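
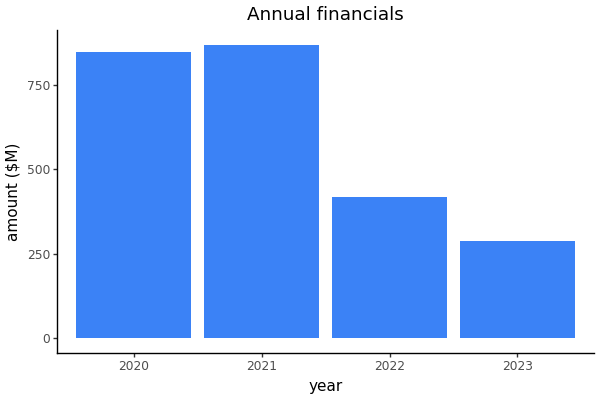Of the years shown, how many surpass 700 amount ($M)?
2

Above 700: 2020, 2021.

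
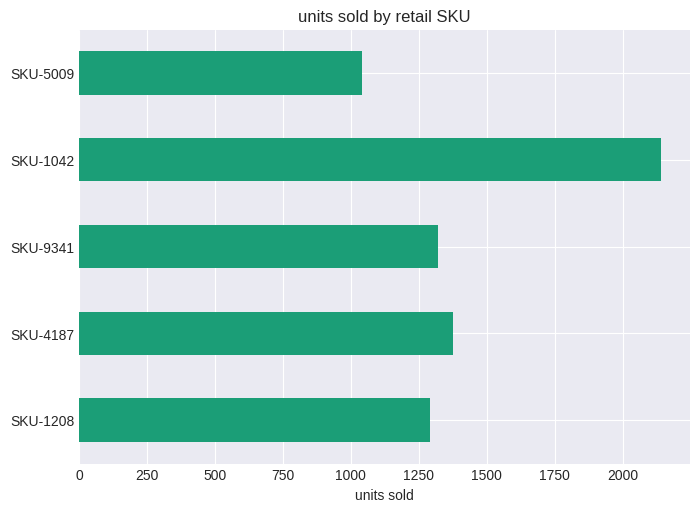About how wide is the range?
Max SKU-1042 ≈ 2200, min SKU-5009 ≈ 1000; range ≈ 1200.

≈ 1200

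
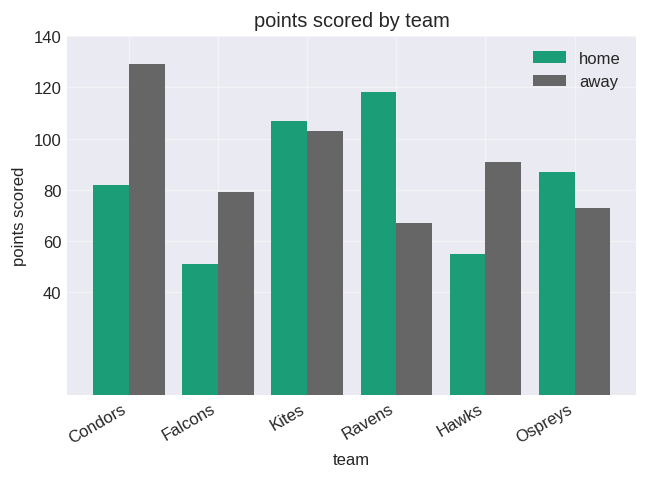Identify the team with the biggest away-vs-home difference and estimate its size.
Ravens, ≈ 60

Ravens: away ≈ 60, home ≈ 120 → gap ≈ 60. Next-largest (Condors) is only ≈ 40.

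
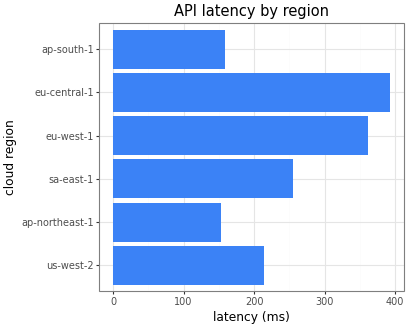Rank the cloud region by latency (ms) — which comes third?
sa-east-1

Top 4: eu-central-1 ≈ 400, eu-west-1 ≈ 350, sa-east-1 ≈ 250, us-west-2 ≈ 200.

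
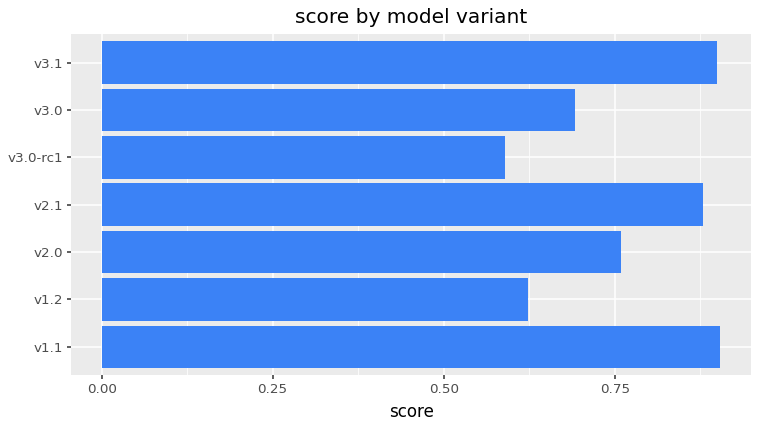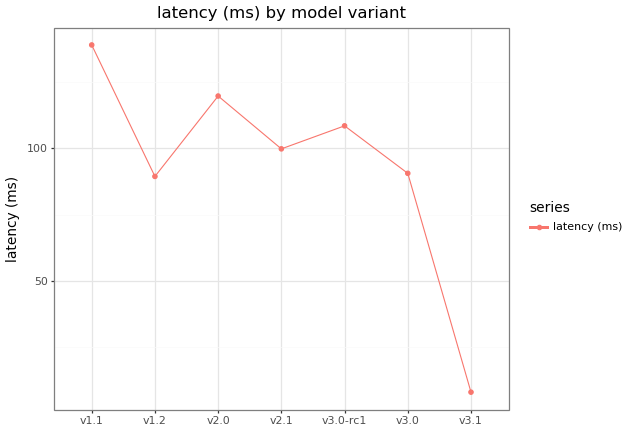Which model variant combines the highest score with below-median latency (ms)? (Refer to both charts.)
Chart 2 median latency (ms) ≈ 100; below-median model variants: v1.2, v3.0, v3.1. Among those, v3.1 has the highest score (≈ 0.9).

v3.1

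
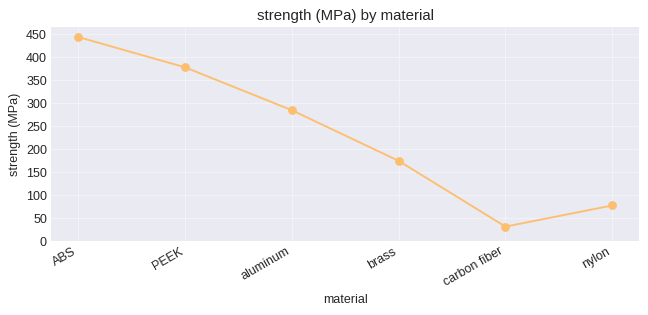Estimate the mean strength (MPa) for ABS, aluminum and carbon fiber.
(450 + 300 + 50) / 3 ≈ 267.

≈ 267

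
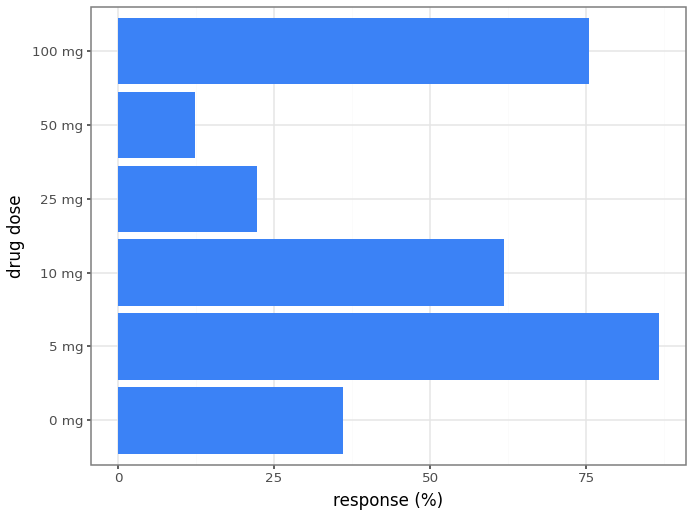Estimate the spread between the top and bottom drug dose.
≈ 80

Max 5 mg ≈ 90, min 50 mg ≈ 10; range ≈ 80.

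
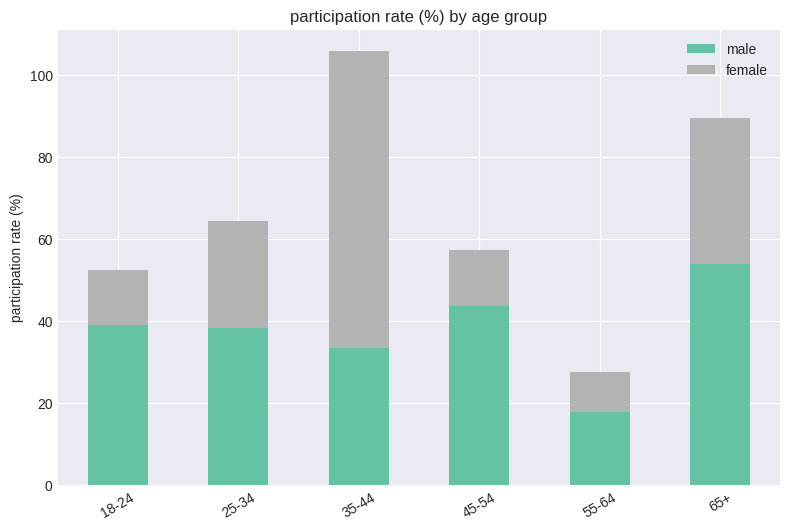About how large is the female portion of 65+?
≈ 40

female top ≈ 90, bottom ≈ 50; segment ≈ 40.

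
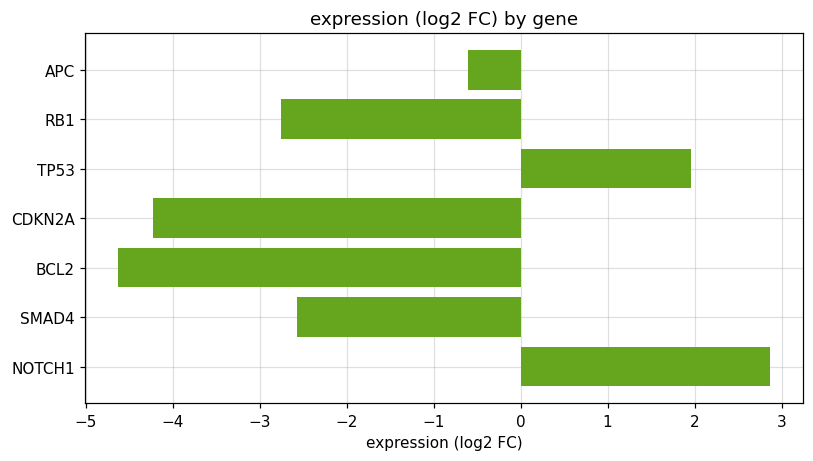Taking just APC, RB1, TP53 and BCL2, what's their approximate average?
(-1 + -3 + 2 + -5) / 4 ≈ -2.

≈ -2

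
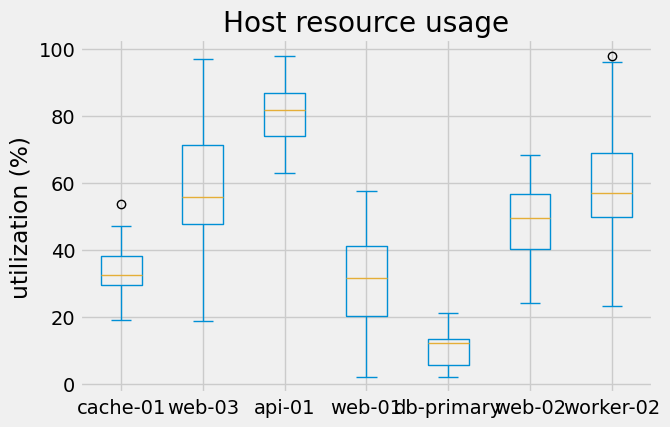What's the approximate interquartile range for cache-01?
Q3 ≈ 40, Q1 ≈ 30; IQR ≈ 10.

≈ 10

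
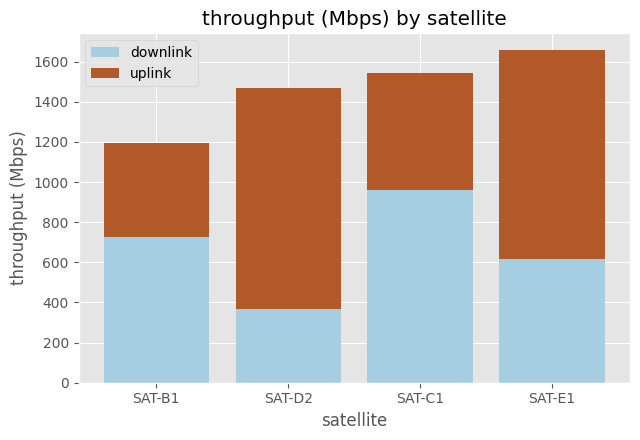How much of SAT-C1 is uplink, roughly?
≈ 600

uplink top ≈ 1600, bottom ≈ 1000; segment ≈ 600.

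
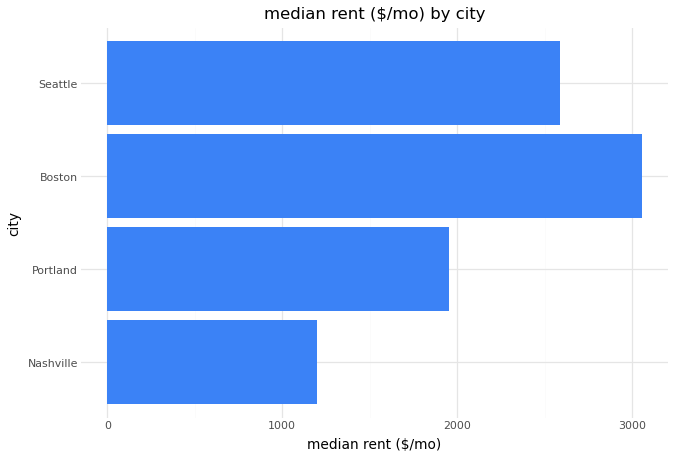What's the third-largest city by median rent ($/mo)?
Portland

Top 4: Boston ≈ 3000, Seattle ≈ 2500, Portland ≈ 2000, Nashville ≈ 1000.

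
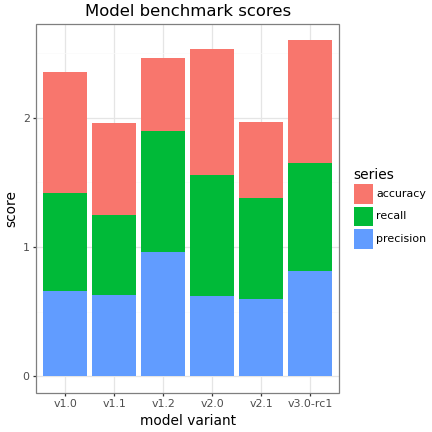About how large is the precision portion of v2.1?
precision top ≈ 0.5, bottom ≈ 0.0; segment ≈ 0.5.

≈ 0.5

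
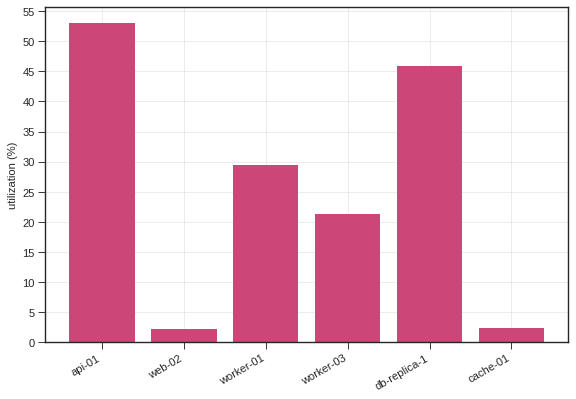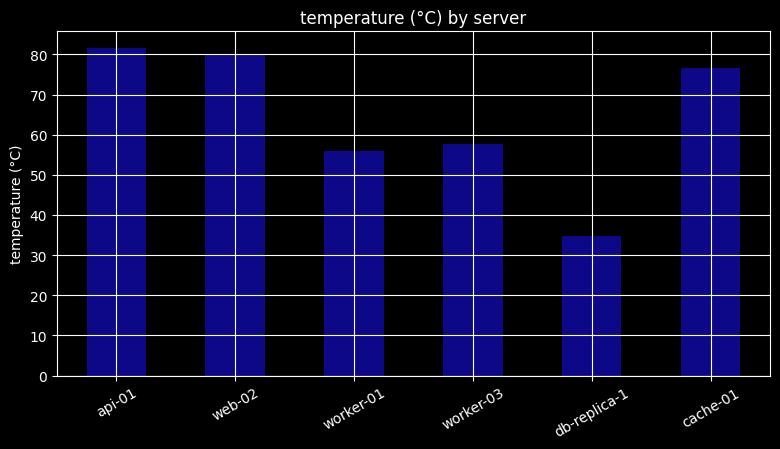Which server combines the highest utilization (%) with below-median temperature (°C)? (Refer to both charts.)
Chart 2 median temperature (°C) ≈ 70; below-median servers: worker-01, worker-03, db-replica-1. Among those, db-replica-1 has the highest utilization (%) (≈ 45).

db-replica-1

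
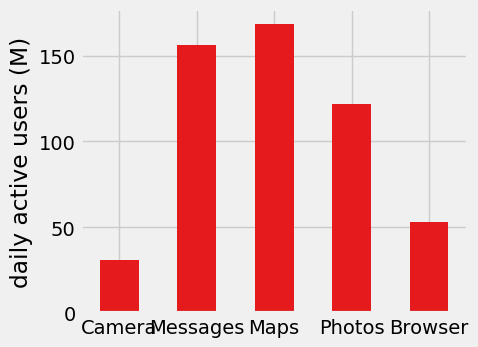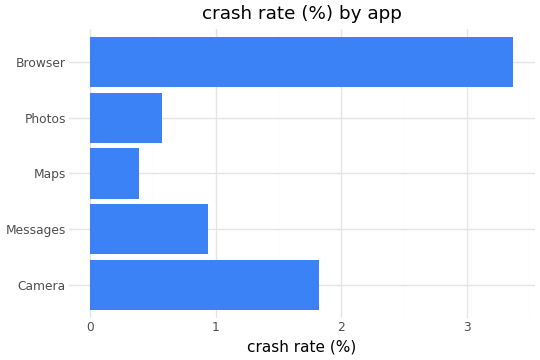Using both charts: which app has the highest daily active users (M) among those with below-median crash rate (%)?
Maps

Chart 2 median crash rate (%) ≈ 1; below-median apps: Maps, Photos. Among those, Maps has the highest daily active users (M) (≈ 160).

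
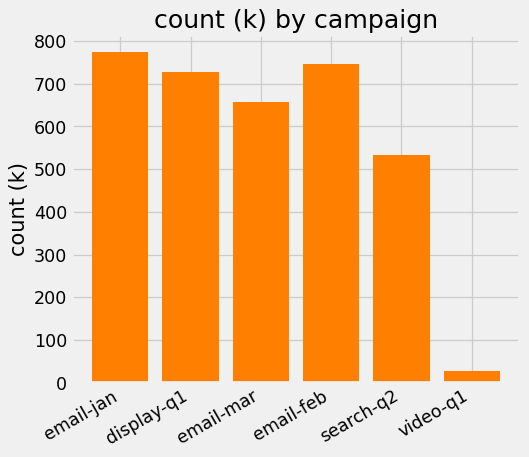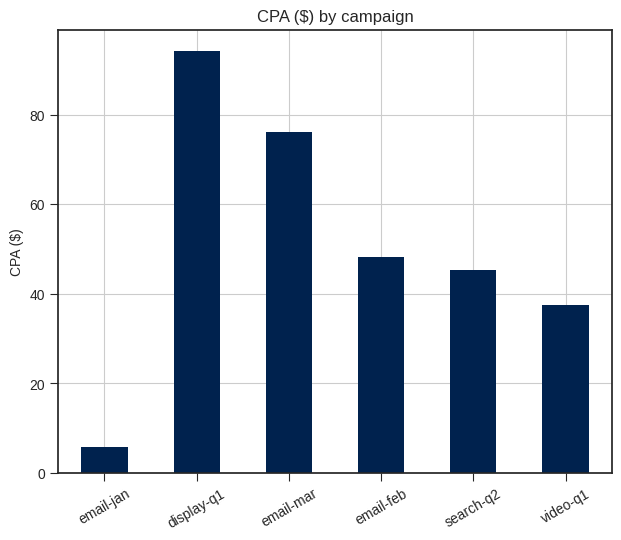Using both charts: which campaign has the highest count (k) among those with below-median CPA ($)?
Chart 2 median CPA ($) ≈ 50; below-median campaigns: email-jan, search-q2, video-q1. Among those, email-jan has the highest count (k) (≈ 800).

email-jan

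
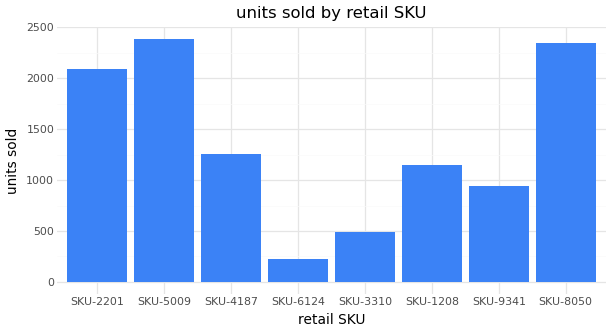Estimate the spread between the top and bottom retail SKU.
≈ 2200

Max SKU-5009 ≈ 2400, min SKU-6124 ≈ 200; range ≈ 2200.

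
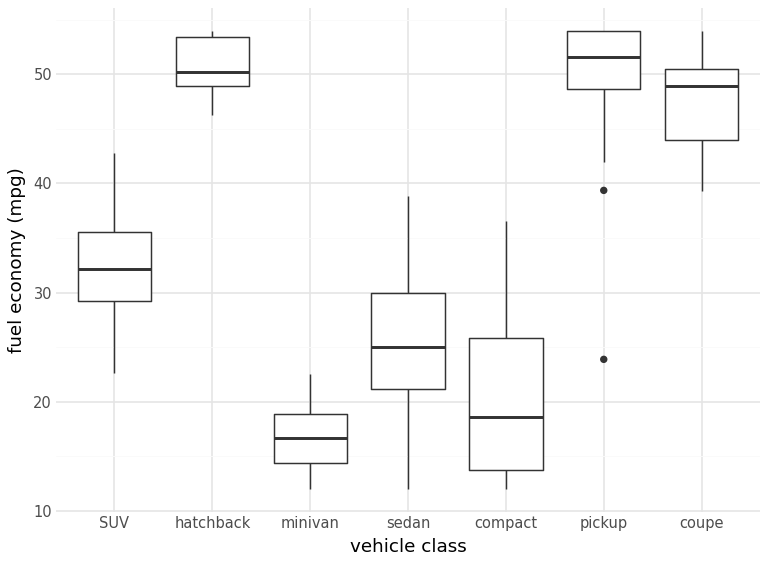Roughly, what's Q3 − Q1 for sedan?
≈ 10

Q3 ≈ 30, Q1 ≈ 20; IQR ≈ 10.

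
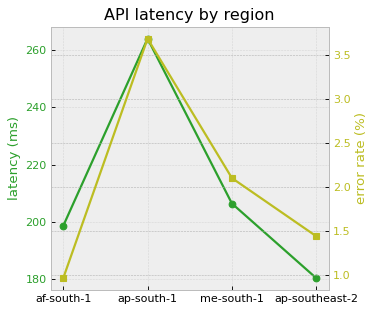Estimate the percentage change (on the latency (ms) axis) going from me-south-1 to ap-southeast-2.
≈ -14.3%

me-south-1 ≈ 210, ap-southeast-2 ≈ 180; (180 − 210) / 210 ≈ -14.3%.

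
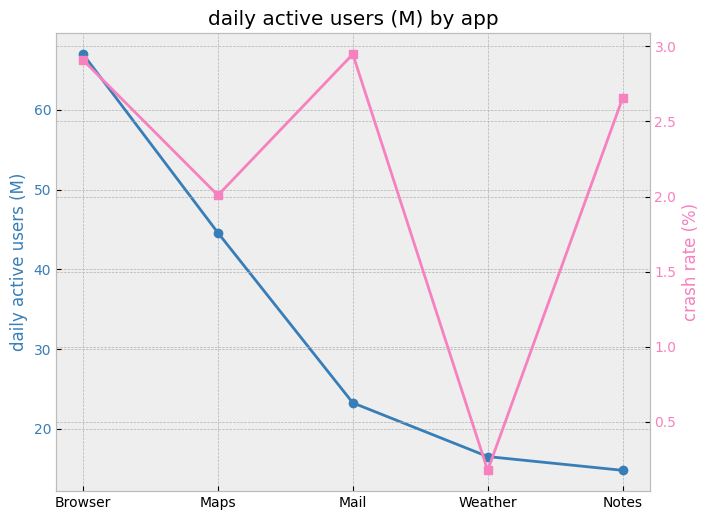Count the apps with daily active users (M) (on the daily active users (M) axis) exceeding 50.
1

Above 50: Browser.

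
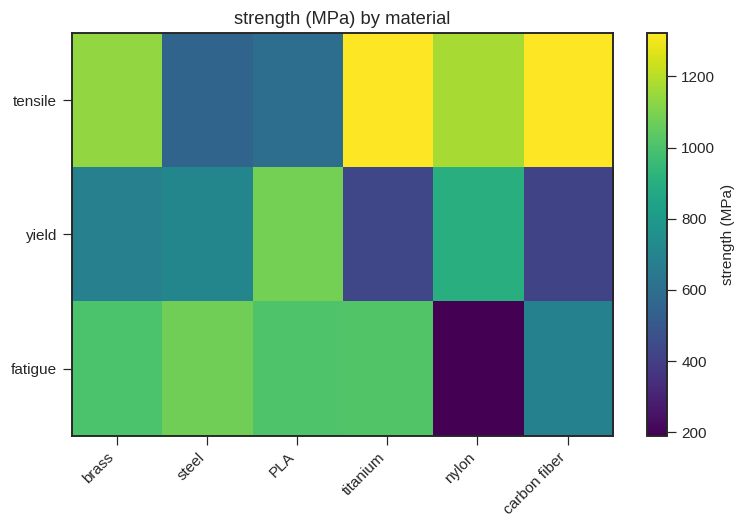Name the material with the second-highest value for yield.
Top 3 for yield: PLA ≈ 1100, nylon ≈ 900, steel ≈ 700.

nylon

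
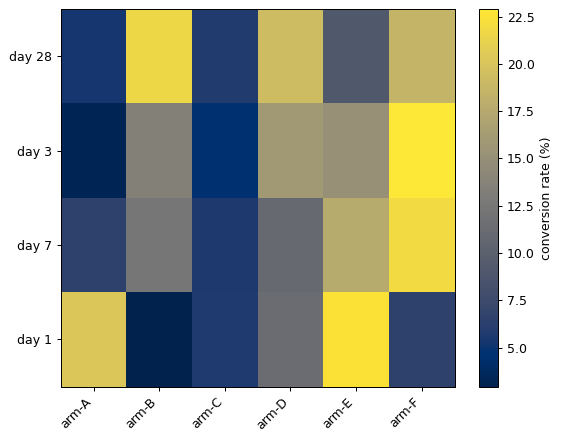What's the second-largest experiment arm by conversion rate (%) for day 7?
Top 3 for day 7: arm-F ≈ 22, arm-E ≈ 18, arm-B ≈ 12.

arm-E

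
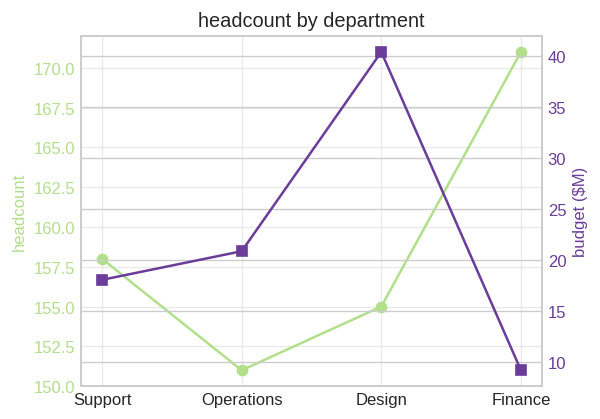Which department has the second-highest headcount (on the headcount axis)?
Support

Top 3 (on the headcount axis): Finance ≈ 172, Support ≈ 158, Design ≈ 156.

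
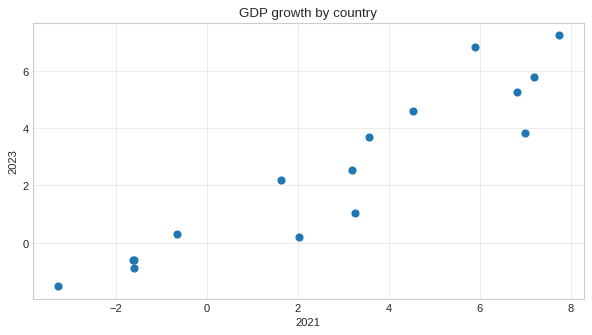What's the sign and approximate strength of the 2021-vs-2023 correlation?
positive, strong

Points are positively correlated; strong (|r| ≈ 0.9).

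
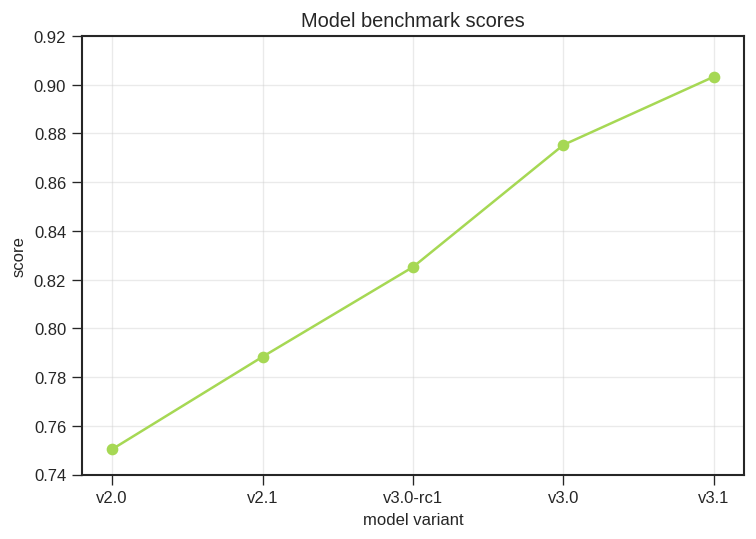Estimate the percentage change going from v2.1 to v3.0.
≈ +12.8%

v2.1 ≈ 0.78, v3.0 ≈ 0.88; (0.88 − 0.78) / 0.78 ≈ +12.8%.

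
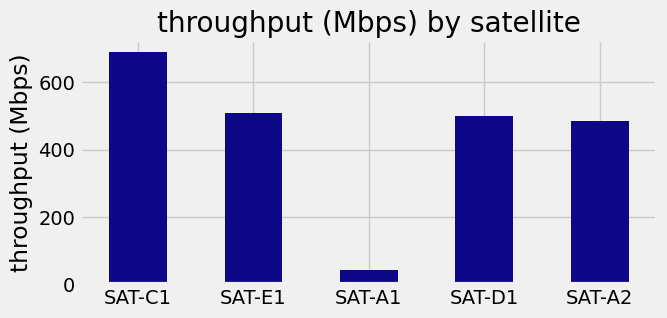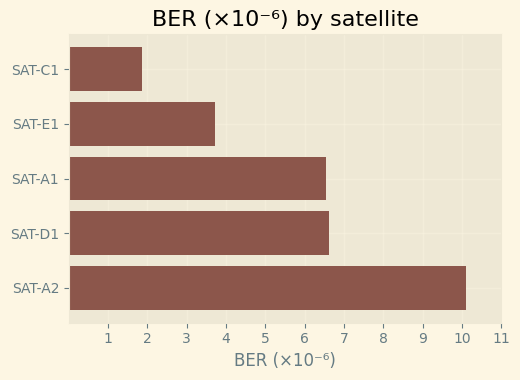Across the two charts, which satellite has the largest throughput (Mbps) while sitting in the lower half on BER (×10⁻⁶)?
Chart 2 median BER (×10⁻⁶) ≈ 7; below-median satellites: SAT-C1, SAT-E1. Among those, SAT-C1 has the highest throughput (Mbps) (≈ 700).

SAT-C1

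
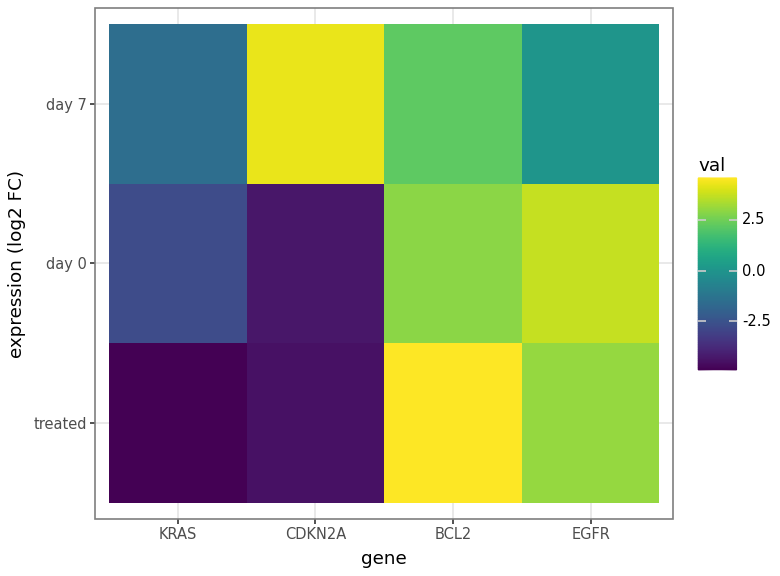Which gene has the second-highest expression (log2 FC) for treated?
Top 3 for treated: BCL2 ≈ 5, EGFR ≈ 3, CDKN2A ≈ -5.

EGFR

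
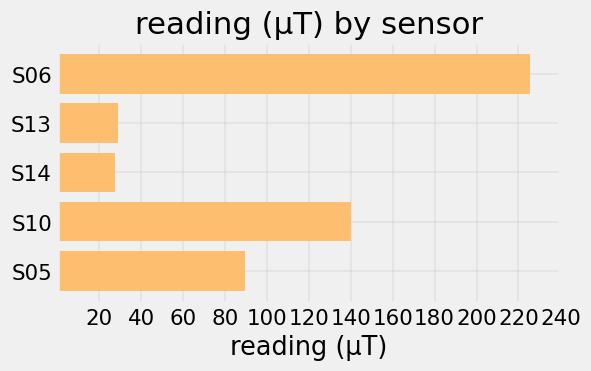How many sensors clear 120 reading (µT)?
2

Above 120: S06, S10.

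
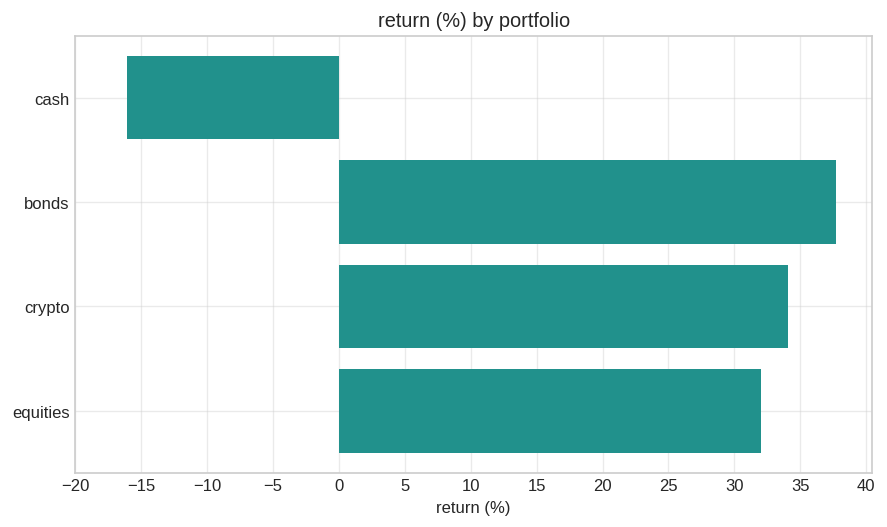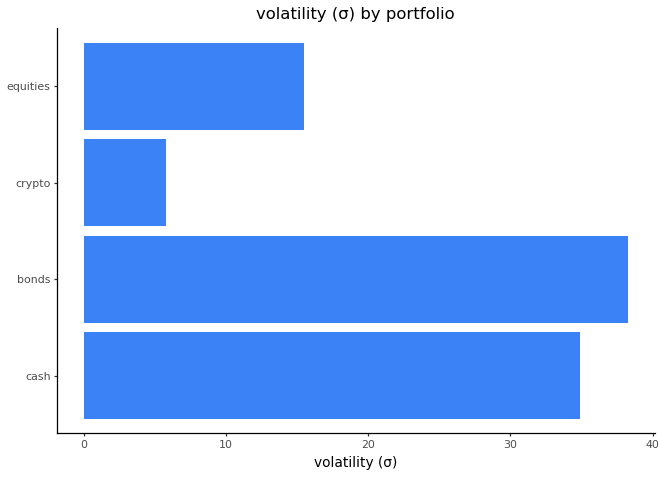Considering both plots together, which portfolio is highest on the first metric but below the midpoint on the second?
Chart 2 median volatility (σ) ≈ 25; below-median portfolios: crypto, equities. Among those, crypto has the highest return (%) (≈ 35).

crypto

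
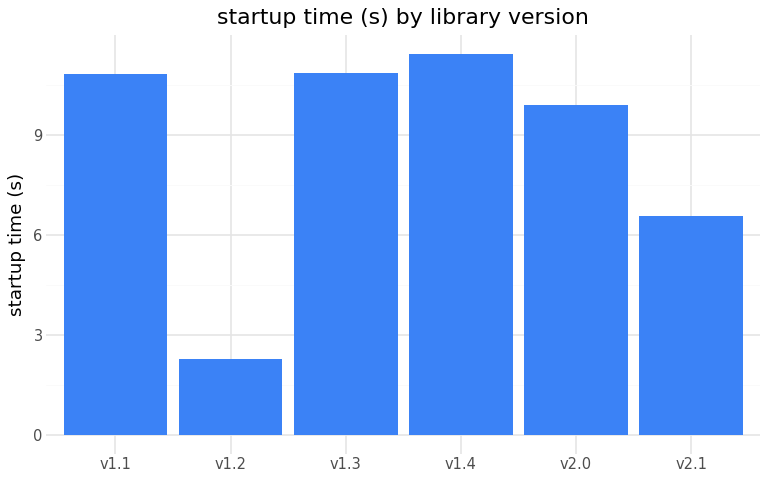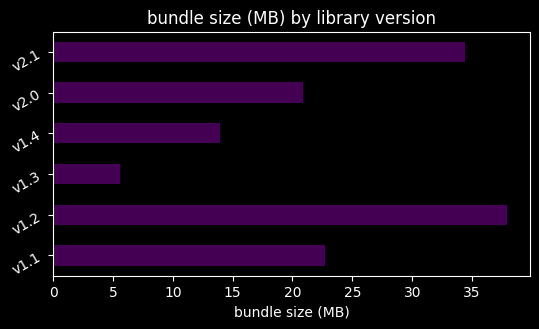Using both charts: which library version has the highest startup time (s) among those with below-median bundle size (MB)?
Chart 2 median bundle size (MB) ≈ 20; below-median library versions: v1.3, v1.4, v2.0. Among those, v1.4 has the highest startup time (s) (≈ 12).

v1.4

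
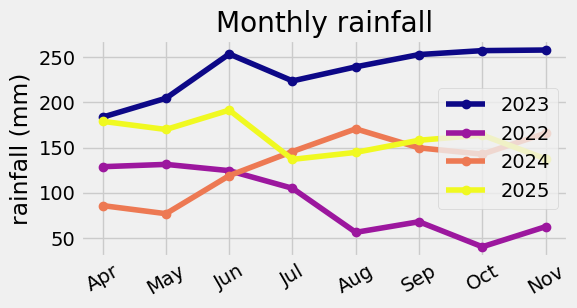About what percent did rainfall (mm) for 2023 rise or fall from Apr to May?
Apr ≈ 180, May ≈ 200; (200 − 180) / 180 ≈ +11.1%.

≈ +11.1%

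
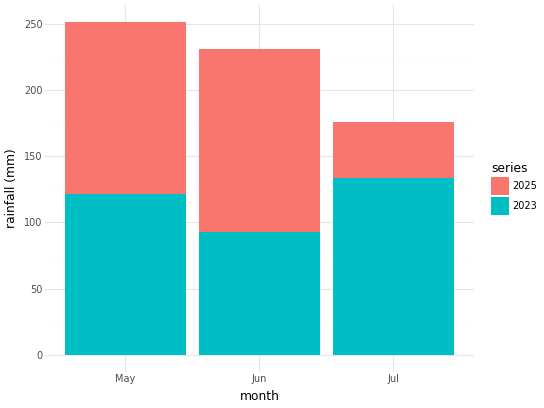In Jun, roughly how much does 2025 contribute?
2025 top ≈ 225, bottom ≈ 100; segment ≈ 125.

≈ 125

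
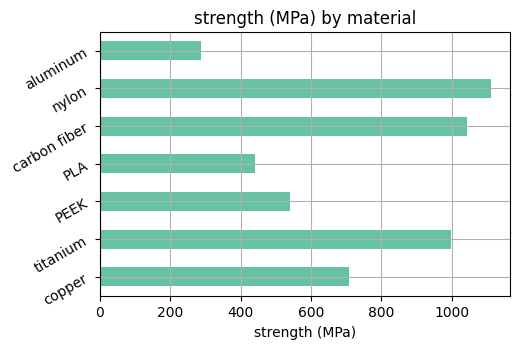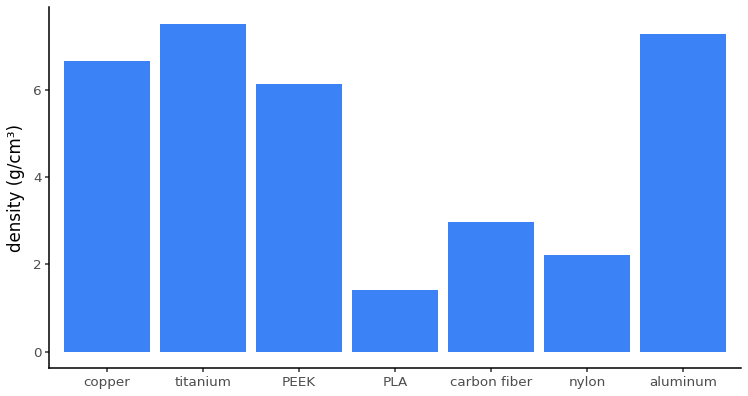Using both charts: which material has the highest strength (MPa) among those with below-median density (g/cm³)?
nylon

Chart 2 median density (g/cm³) ≈ 6; below-median materials: PLA, carbon fiber, nylon. Among those, nylon has the highest strength (MPa) (≈ 1200).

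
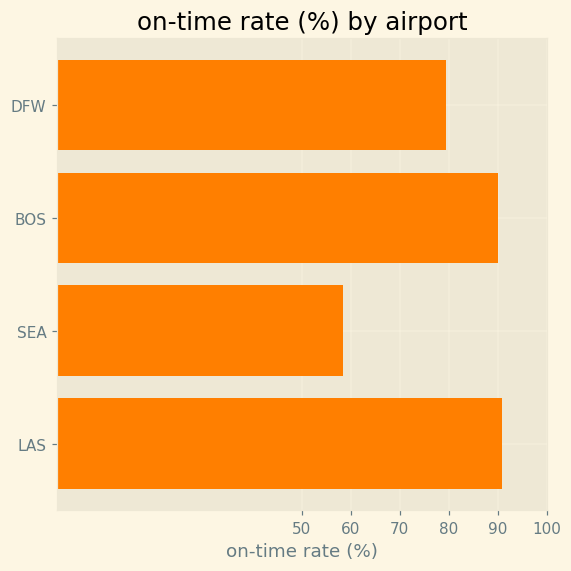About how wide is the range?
Max LAS ≈ 90, min SEA ≈ 60; range ≈ 30.

≈ 30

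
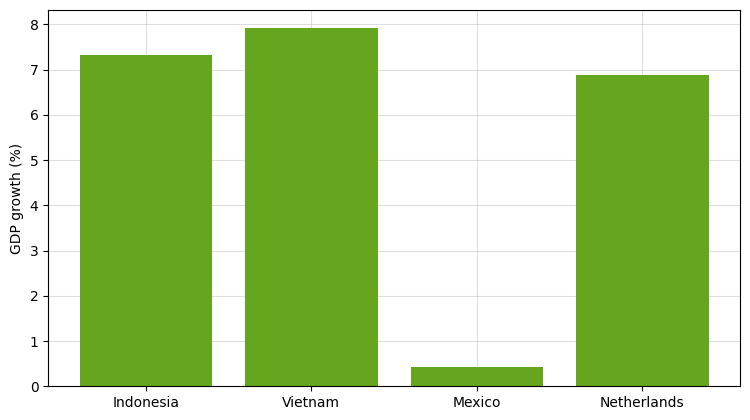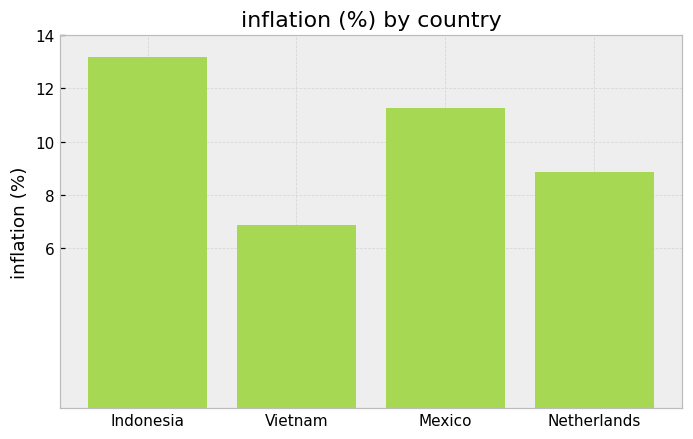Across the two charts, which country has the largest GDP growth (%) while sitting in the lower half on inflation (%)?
Chart 2 median inflation (%) ≈ 10; below-median countries: Vietnam, Netherlands. Among those, Vietnam has the highest GDP growth (%) (≈ 8).

Vietnam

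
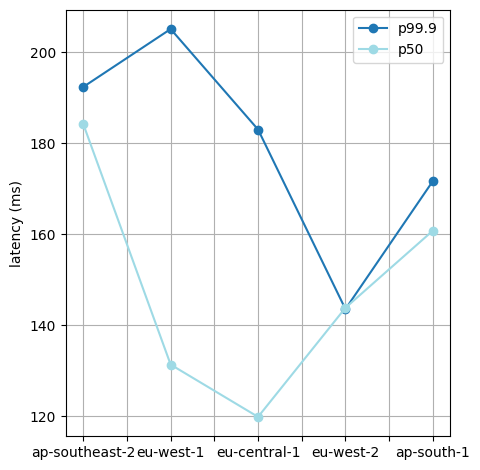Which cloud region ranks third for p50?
eu-west-2

Top 4 for p50: ap-southeast-2 ≈ 180, ap-south-1 ≈ 160, eu-west-2 ≈ 140, eu-west-1 ≈ 130.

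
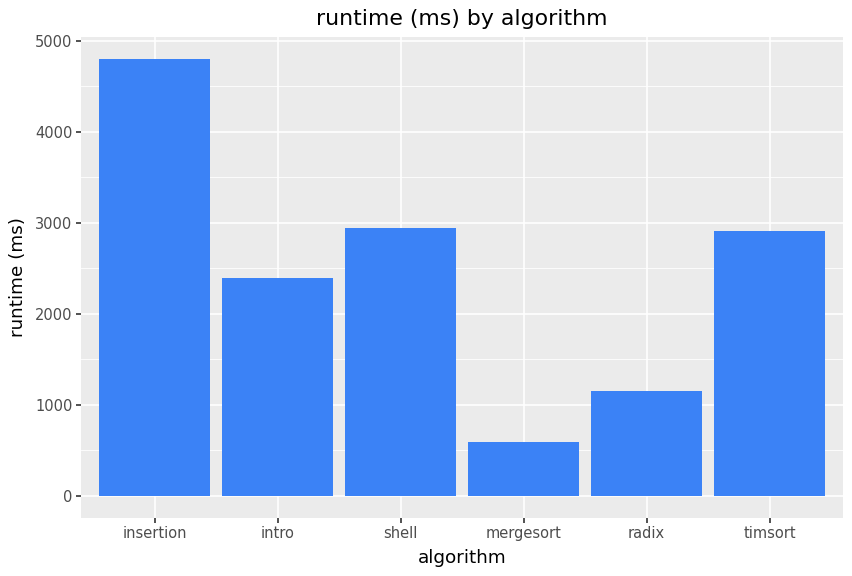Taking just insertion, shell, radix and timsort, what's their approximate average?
(5000 + 3000 + 1000 + 3000) / 4 ≈ 3000.

≈ 3000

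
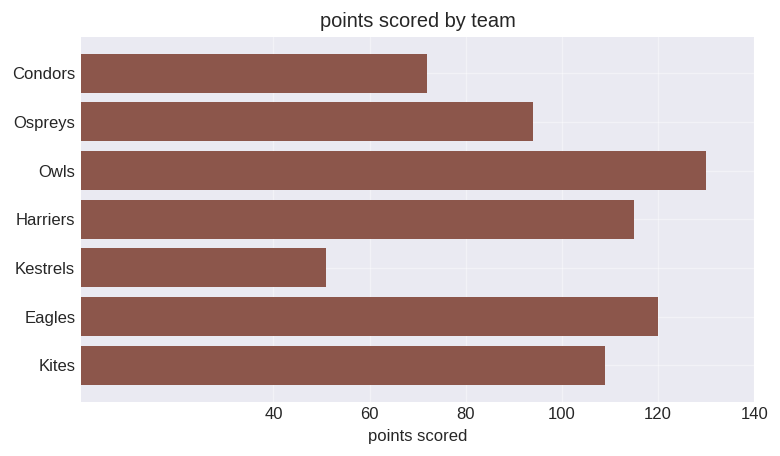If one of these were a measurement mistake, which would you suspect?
Kestrels ≈ 60; the rest sit between ≈ 80 and ≈ 120.

Kestrels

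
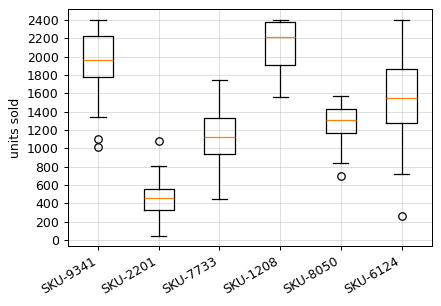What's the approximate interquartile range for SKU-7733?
Q3 ≈ 1400, Q1 ≈ 1000; IQR ≈ 400.

≈ 400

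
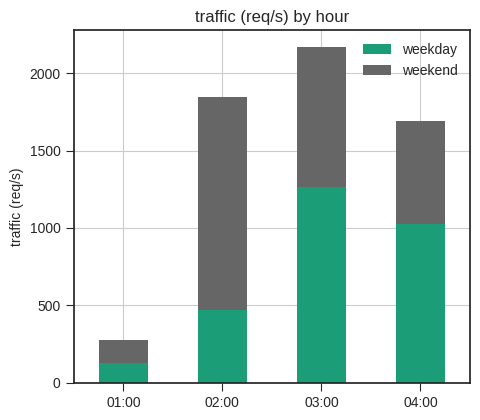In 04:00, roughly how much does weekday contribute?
weekday top ≈ 1000, bottom ≈ 0; segment ≈ 1000.

≈ 1000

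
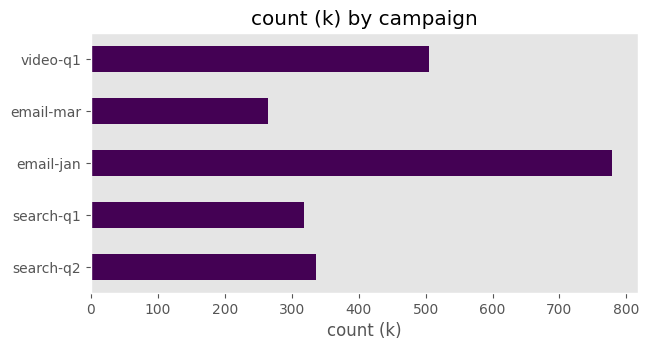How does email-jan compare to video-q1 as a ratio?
≈ 1.6×

email-jan ≈ 800, video-q1 ≈ 500; 800/500 ≈ 1.6.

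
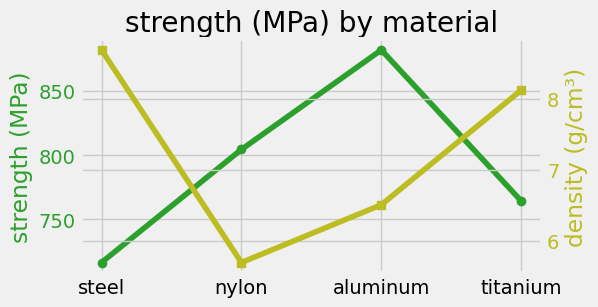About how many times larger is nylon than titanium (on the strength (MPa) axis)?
≈ 1.05×

nylon ≈ 800, titanium ≈ 760; 800/760 ≈ 1.05.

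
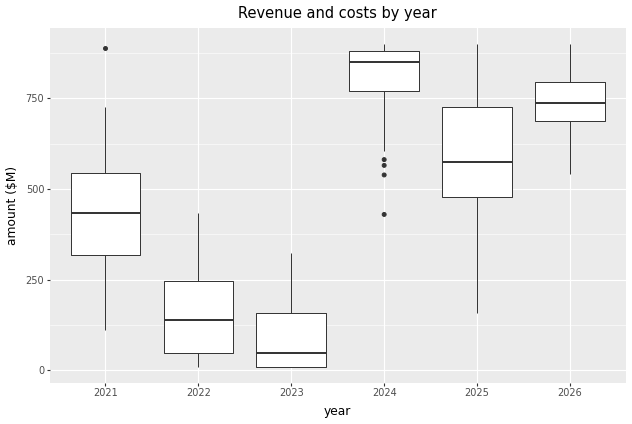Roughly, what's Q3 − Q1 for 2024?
≈ 100

Q3 ≈ 900, Q1 ≈ 800; IQR ≈ 100.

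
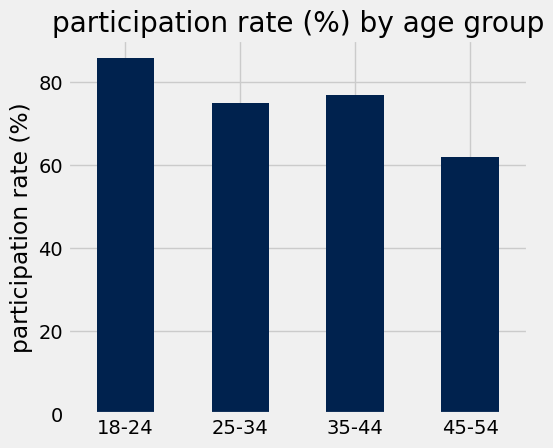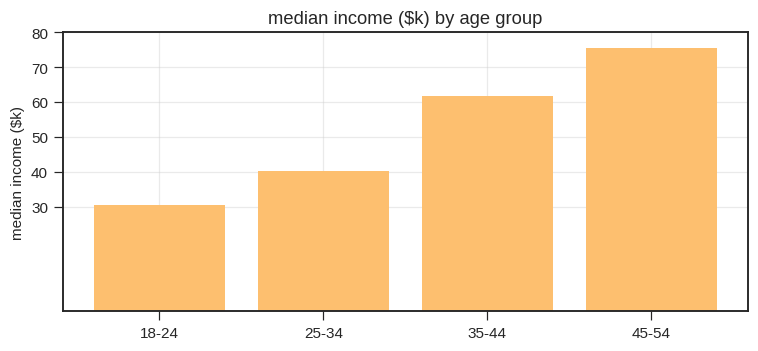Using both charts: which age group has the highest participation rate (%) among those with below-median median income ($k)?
18-24

Chart 2 median median income ($k) ≈ 50; below-median age groups: 18-24, 25-34. Among those, 18-24 has the highest participation rate (%) (≈ 90).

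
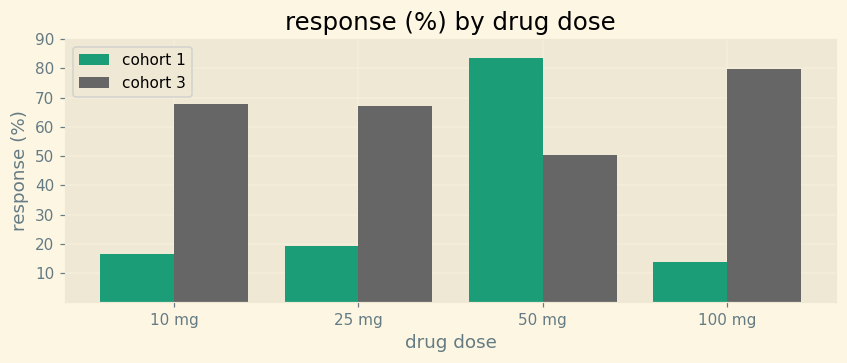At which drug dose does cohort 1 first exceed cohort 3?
25 mg: cohort 1 ≈ 20 vs cohort 3 ≈ 70 (not yet); 50 mg: cohort 1 ≈ 80 vs cohort 3 ≈ 50 (first crossover).

50 mg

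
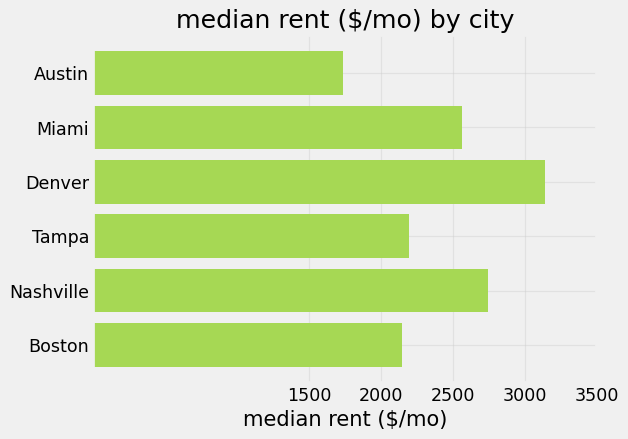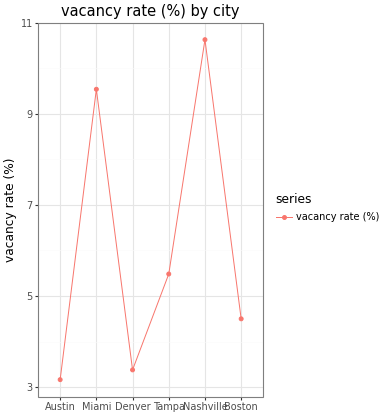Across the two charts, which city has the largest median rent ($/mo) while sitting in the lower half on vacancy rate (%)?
Denver

Chart 2 median vacancy rate (%) ≈ 5; below-median cities: Austin, Denver, Boston. Among those, Denver has the highest median rent ($/mo) (≈ 3000).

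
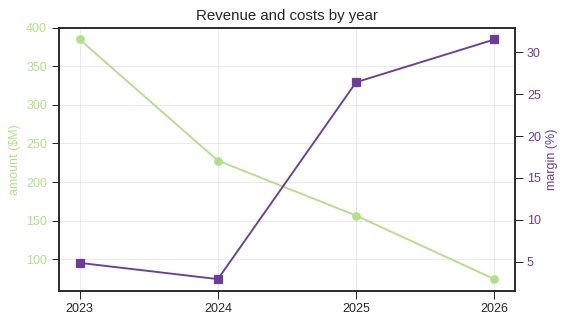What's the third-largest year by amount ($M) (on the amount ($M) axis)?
2025

Top 4 (on the amount ($M) axis): 2023 ≈ 400, 2024 ≈ 250, 2025 ≈ 150, 2026 ≈ 50.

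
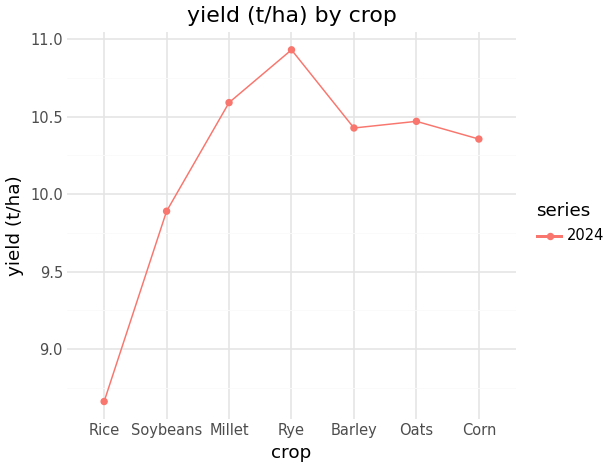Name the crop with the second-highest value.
Millet

Top 3: Rye ≈ 11.0, Millet ≈ 10.6, Oats ≈ 10.4.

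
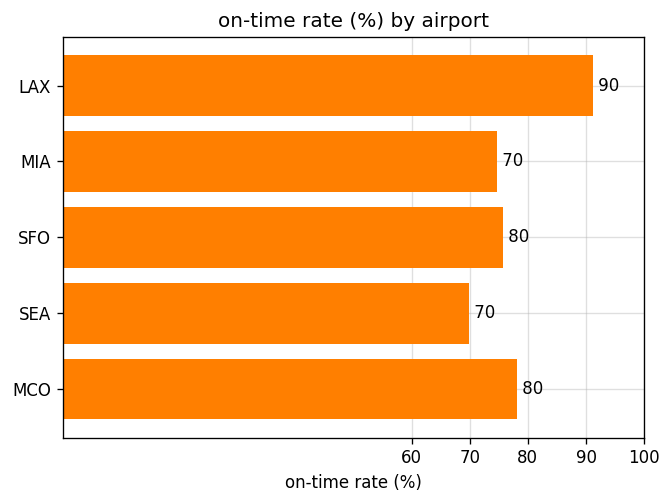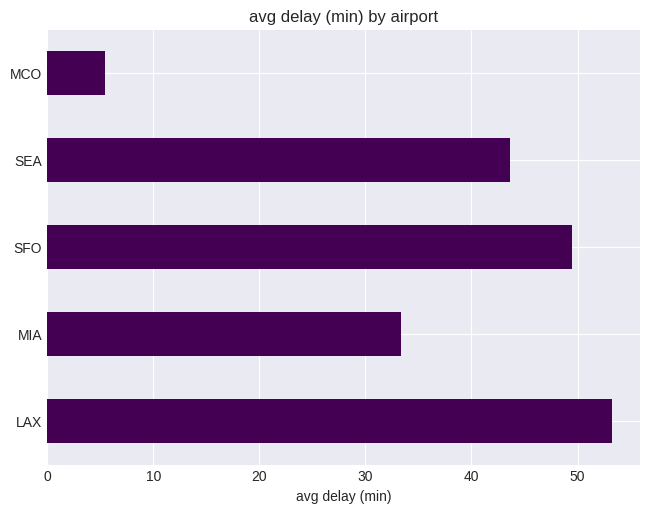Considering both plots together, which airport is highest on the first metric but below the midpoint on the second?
MCO

Chart 2 median avg delay (min) ≈ 45; below-median airports: MIA, MCO. Among those, MCO has the highest on-time rate (%) (≈ 80).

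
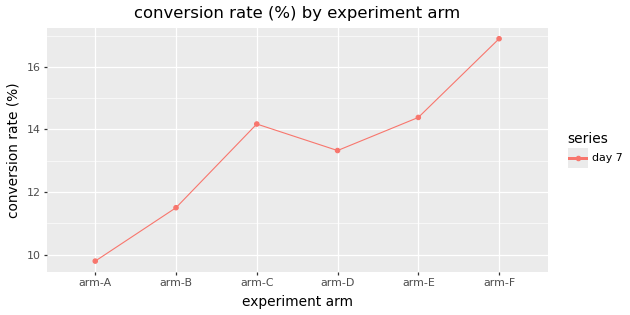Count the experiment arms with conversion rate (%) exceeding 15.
Above 15: arm-F.

1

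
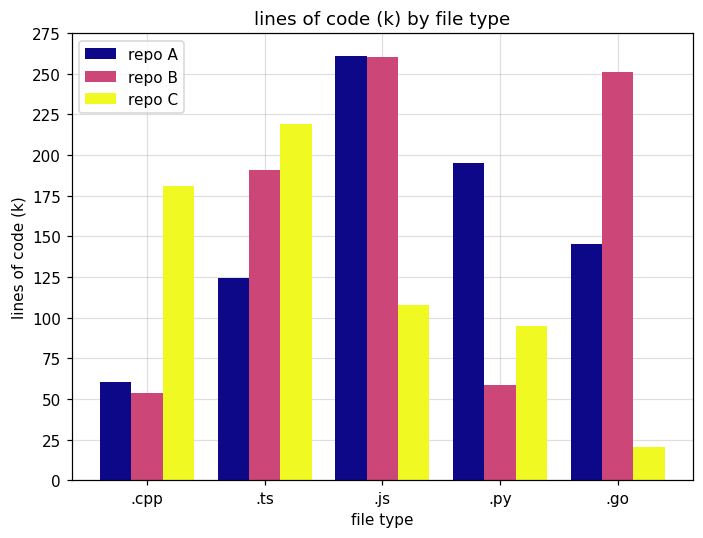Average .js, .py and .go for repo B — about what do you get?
(250 + 50 + 250) / 3 ≈ 183.

≈ 183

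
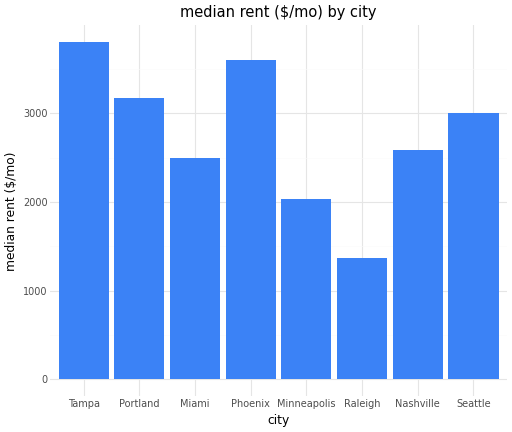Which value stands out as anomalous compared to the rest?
Raleigh ≈ 1500; the rest sit between ≈ 2000 and ≈ 4000.

Raleigh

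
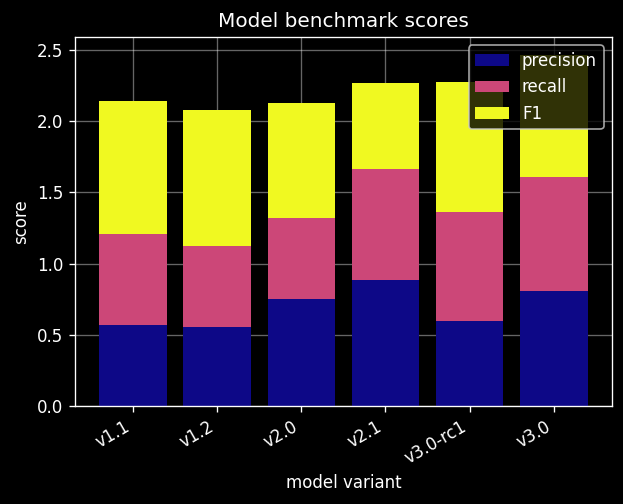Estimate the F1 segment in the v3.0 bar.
F1 top ≈ 2.5, bottom ≈ 1.5; segment ≈ 1.0.

≈ 1.0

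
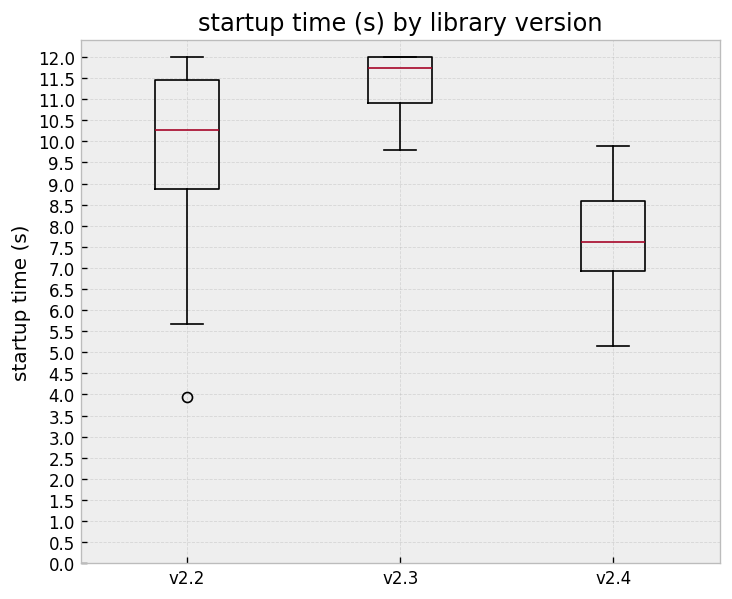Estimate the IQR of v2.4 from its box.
≈ 1.5

Q3 ≈ 8.5, Q1 ≈ 7.0; IQR ≈ 1.5.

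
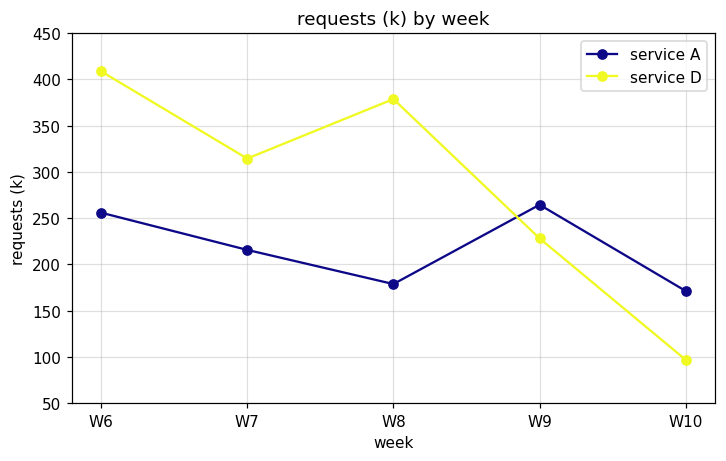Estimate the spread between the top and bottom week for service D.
≈ 300

Max W6 ≈ 400, min W10 ≈ 100; range ≈ 300.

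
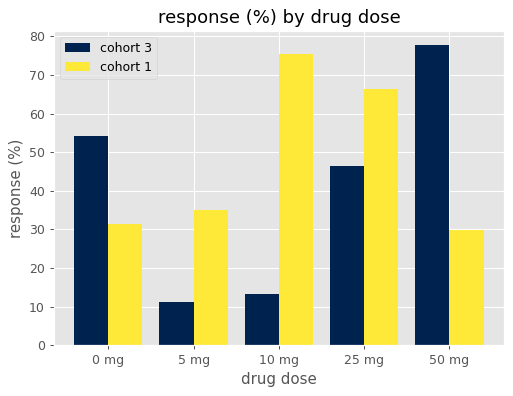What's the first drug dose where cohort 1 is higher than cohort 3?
0 mg: cohort 1 ≈ 30 vs cohort 3 ≈ 50 (not yet); 5 mg: cohort 1 ≈ 30 vs cohort 3 ≈ 10 (first crossover).

5 mg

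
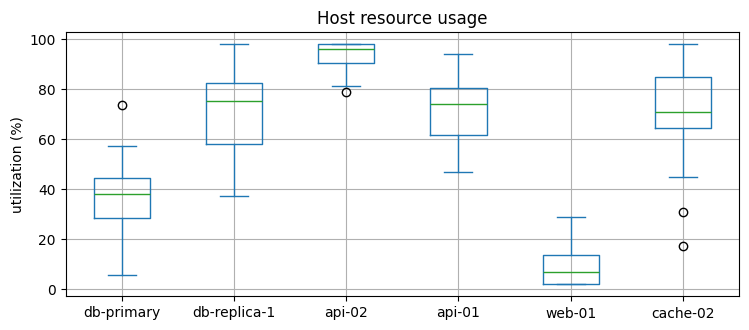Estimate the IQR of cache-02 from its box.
≈ 20

Q3 ≈ 80, Q1 ≈ 60; IQR ≈ 20.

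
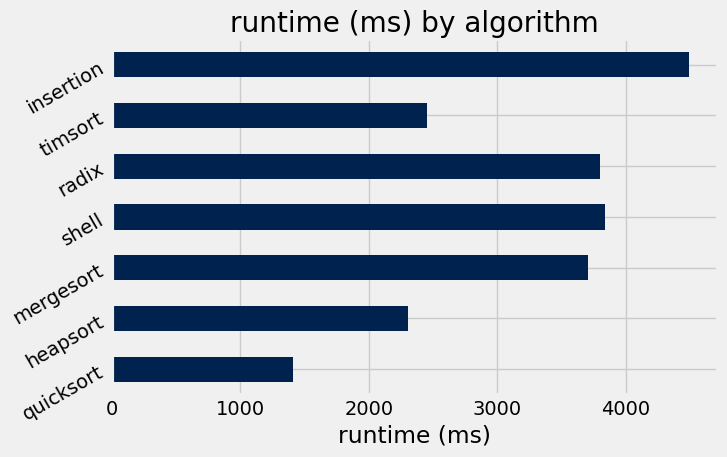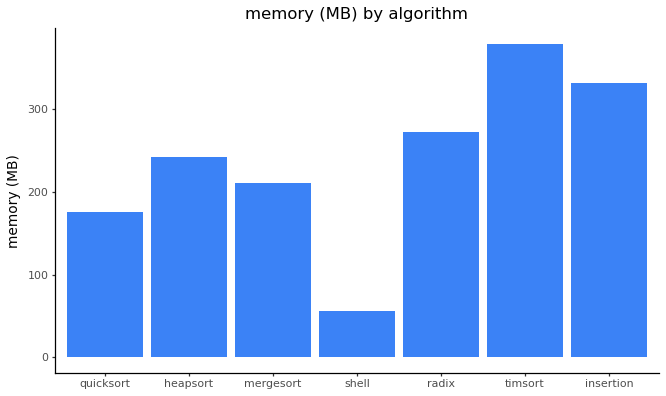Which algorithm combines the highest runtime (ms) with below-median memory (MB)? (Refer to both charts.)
Chart 2 median memory (MB) ≈ 250; below-median algorithms: quicksort, mergesort, shell. Among those, shell has the highest runtime (ms) (≈ 4000).

shell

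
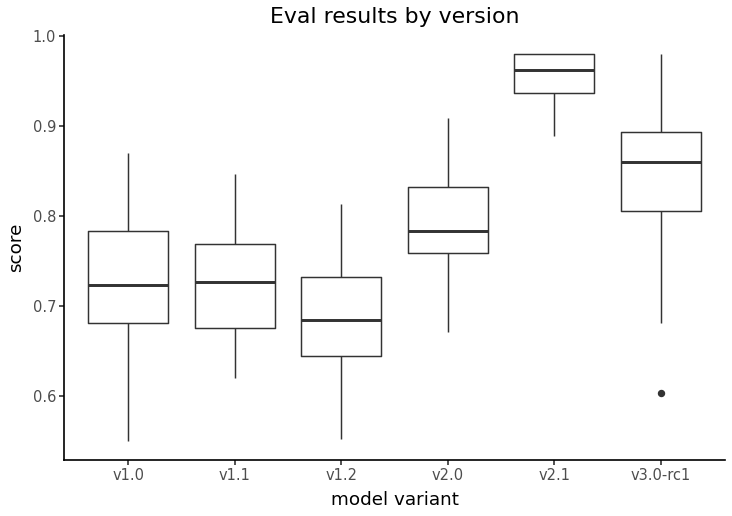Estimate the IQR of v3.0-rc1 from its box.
≈ 0.10

Q3 ≈ 0.90, Q1 ≈ 0.80; IQR ≈ 0.10.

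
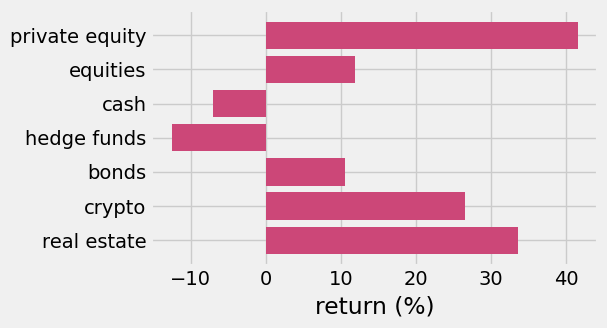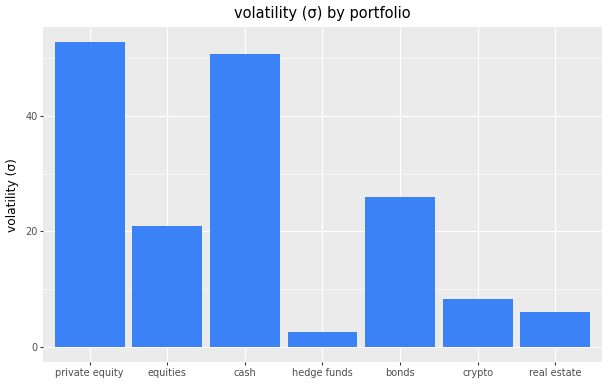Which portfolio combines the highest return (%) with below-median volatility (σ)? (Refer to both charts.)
Chart 2 median volatility (σ) ≈ 20; below-median portfolios: hedge funds, crypto, real estate. Among those, real estate has the highest return (%) (≈ 35).

real estate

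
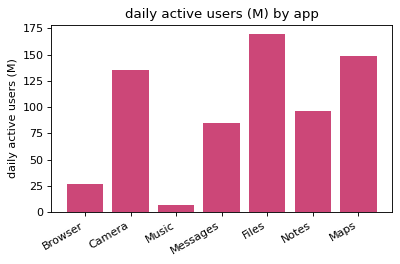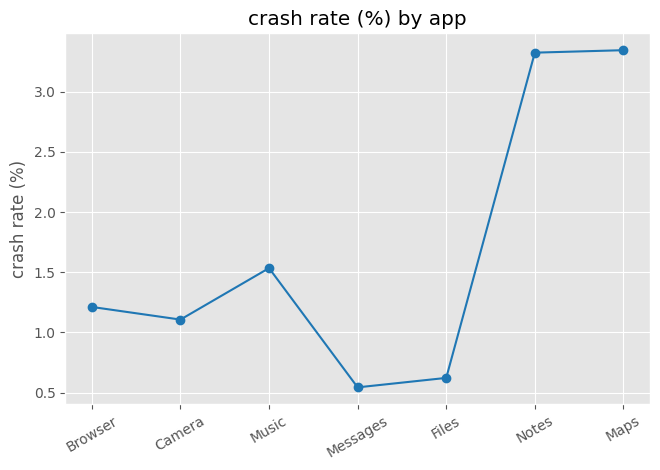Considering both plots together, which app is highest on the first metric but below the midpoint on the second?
Files

Chart 2 median crash rate (%) ≈ 1; below-median apps: Camera, Messages, Files. Among those, Files has the highest daily active users (M) (≈ 180).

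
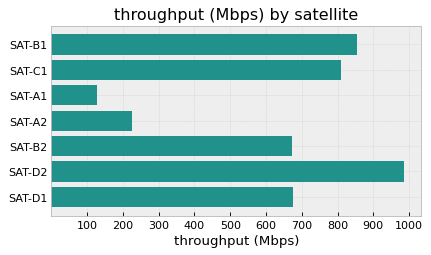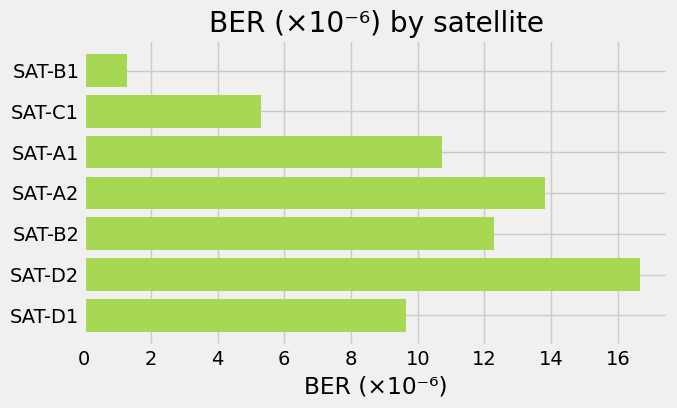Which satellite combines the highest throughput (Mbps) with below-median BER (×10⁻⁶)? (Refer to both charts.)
Chart 2 median BER (×10⁻⁶) ≈ 10; below-median satellites: SAT-B1, SAT-C1, SAT-D1. Among those, SAT-B1 has the highest throughput (Mbps) (≈ 900).

SAT-B1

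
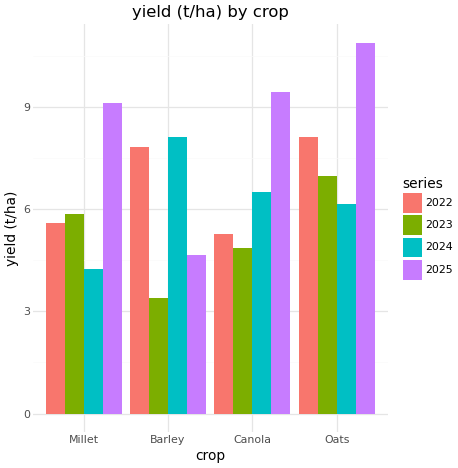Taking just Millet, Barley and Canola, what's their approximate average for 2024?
≈ 6

(4 + 8 + 7) / 3 ≈ 6.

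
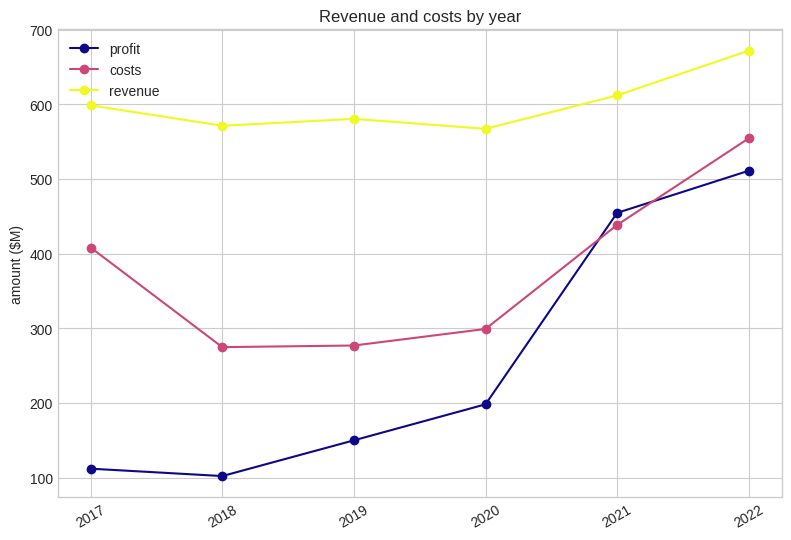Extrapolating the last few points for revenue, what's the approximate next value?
Last three: 550, 600, 650 → slope ≈ 50/step → next ≈ 700.

≈ 700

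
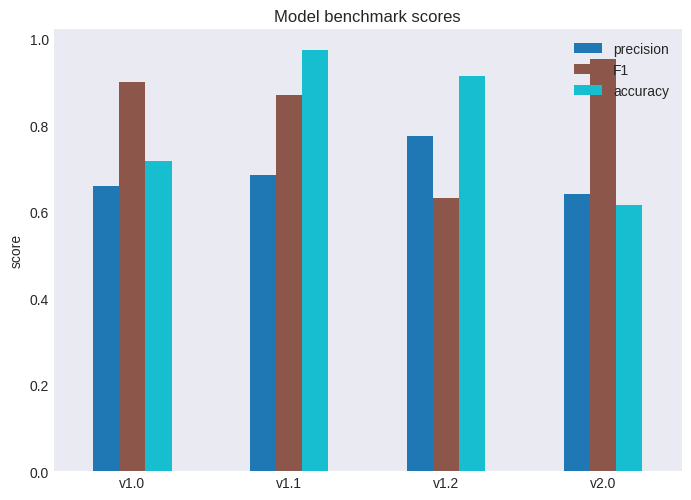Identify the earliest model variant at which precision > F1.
v1.2

v1.1: precision ≈ 0.7 vs F1 ≈ 0.9 (not yet); v1.2: precision ≈ 0.8 vs F1 ≈ 0.6 (first crossover).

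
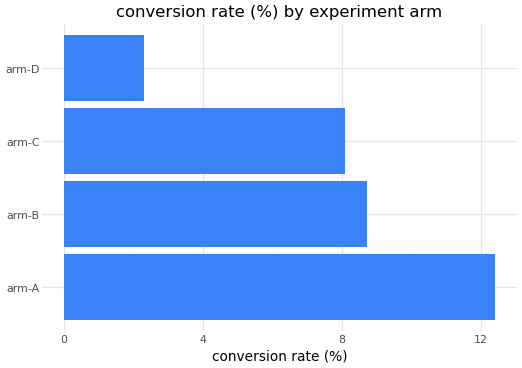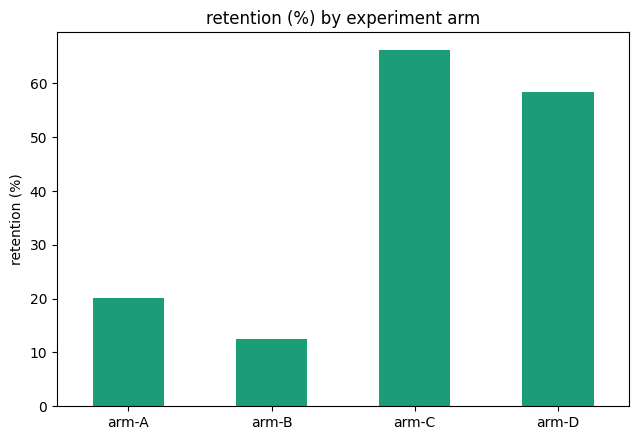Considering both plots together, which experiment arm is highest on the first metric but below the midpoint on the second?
arm-A

Chart 2 median retention (%) ≈ 40; below-median experiment arms: arm-A, arm-B. Among those, arm-A has the highest conversion rate (%) (≈ 12).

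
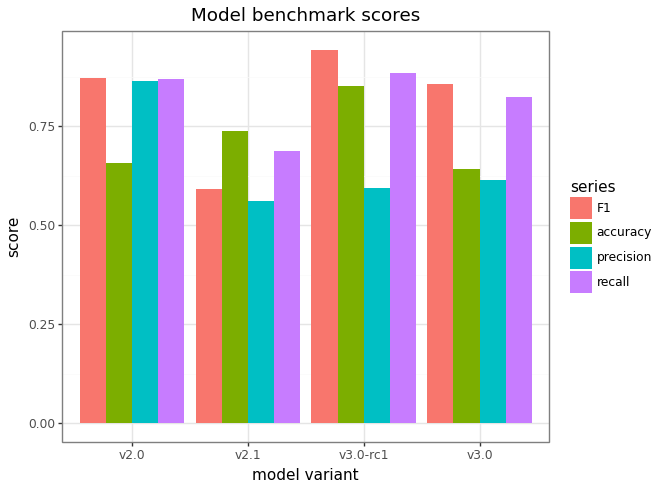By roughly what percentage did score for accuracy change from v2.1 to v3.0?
v2.1 ≈ 0.7, v3.0 ≈ 0.6; (0.6 − 0.7) / 0.7 ≈ -14.3%.

≈ -14.3%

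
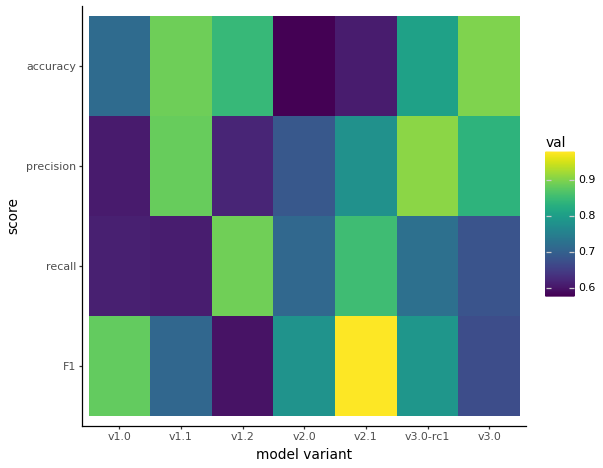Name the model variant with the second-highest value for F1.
Top 3 for F1: v2.1 ≈ 1.00, v1.0 ≈ 0.90, v3.0-rc1 ≈ 0.80.

v1.0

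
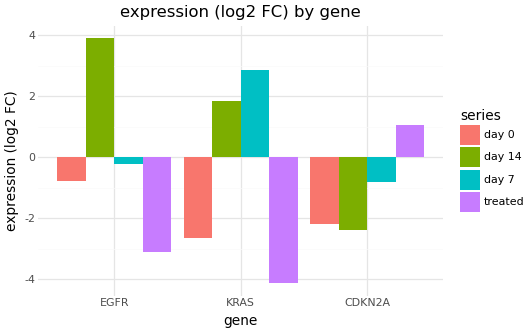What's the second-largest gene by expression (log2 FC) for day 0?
CDKN2A

Top 3 for day 0: EGFR ≈ -1, CDKN2A ≈ -2, KRAS ≈ -3.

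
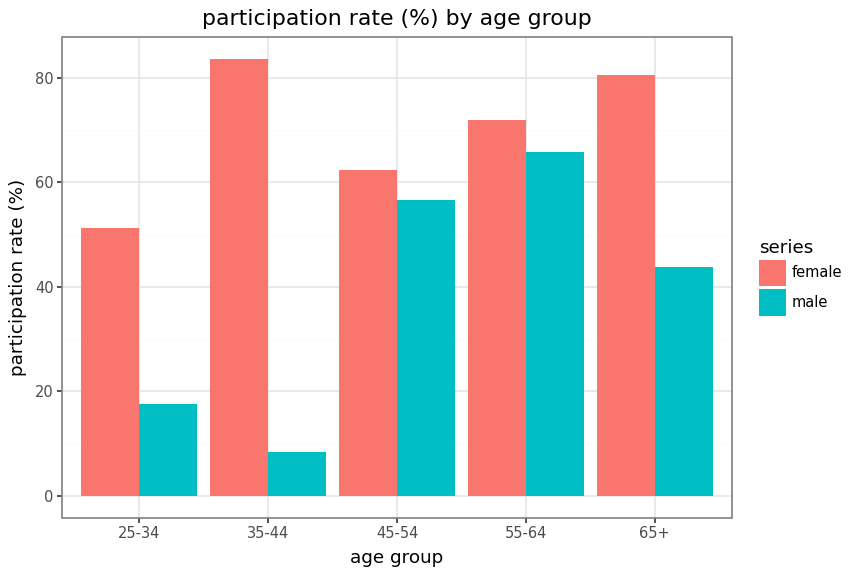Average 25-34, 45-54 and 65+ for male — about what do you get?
(20 + 60 + 40) / 3 ≈ 40.

≈ 40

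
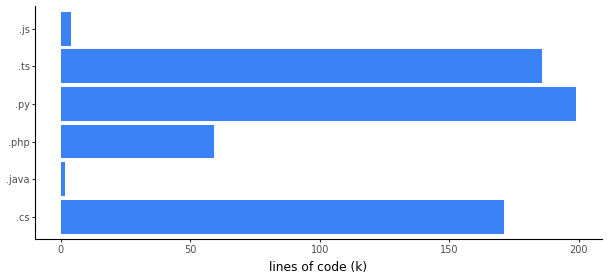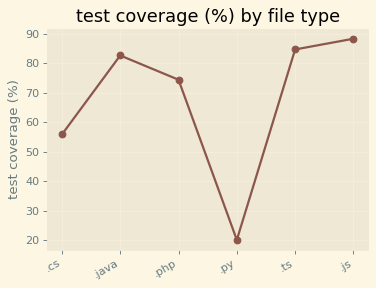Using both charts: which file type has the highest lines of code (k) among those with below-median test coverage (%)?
.py

Chart 2 median test coverage (%) ≈ 80; below-median file types: .cs, .php, .py. Among those, .py has the highest lines of code (k) (≈ 200).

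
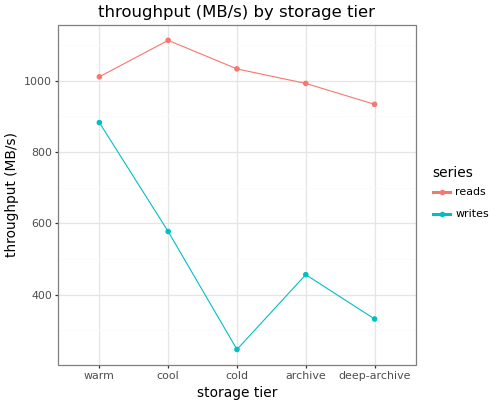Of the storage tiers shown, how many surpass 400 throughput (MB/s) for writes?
3

Above 400: warm, cool, archive.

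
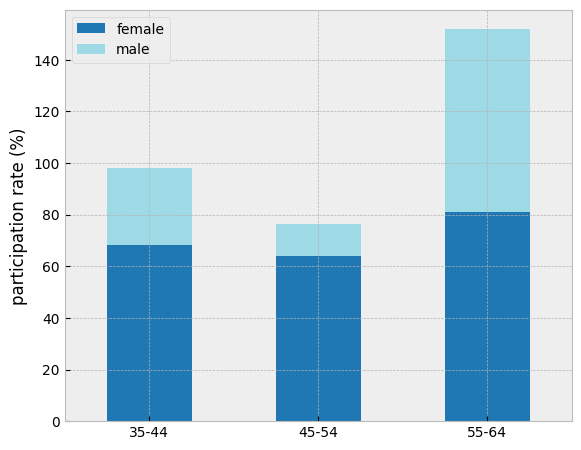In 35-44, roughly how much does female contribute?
≈ 60

female top ≈ 60, bottom ≈ 0; segment ≈ 60.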